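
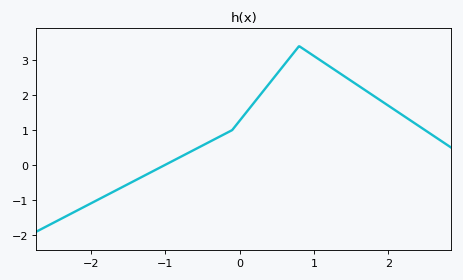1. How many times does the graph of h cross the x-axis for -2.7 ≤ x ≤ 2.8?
1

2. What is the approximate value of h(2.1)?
1.56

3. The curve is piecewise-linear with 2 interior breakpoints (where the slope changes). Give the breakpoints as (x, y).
(-0.1, 1); (0.8, 3.4)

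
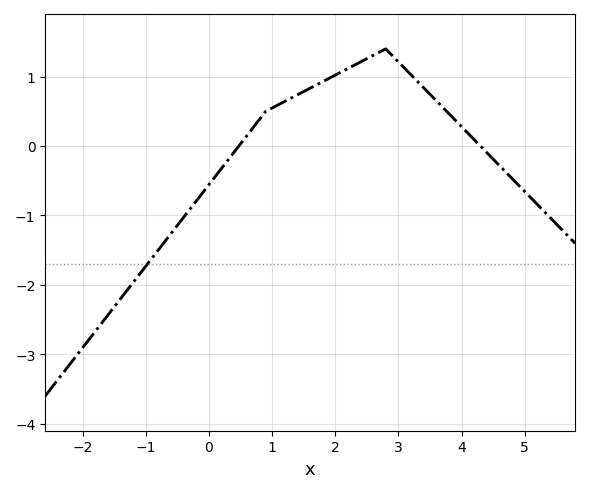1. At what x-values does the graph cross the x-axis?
0.4, 4.2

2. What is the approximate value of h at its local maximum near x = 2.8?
1.4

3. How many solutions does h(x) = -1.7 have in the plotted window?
1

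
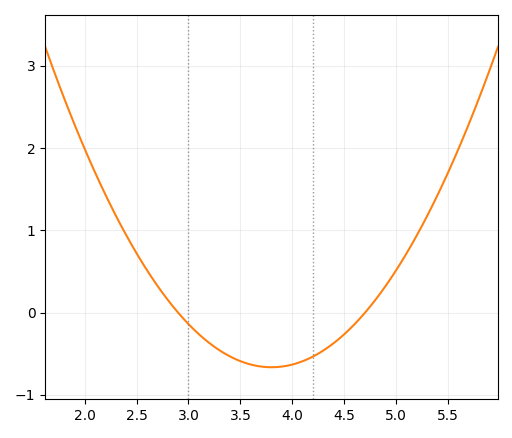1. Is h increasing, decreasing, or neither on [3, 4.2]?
neither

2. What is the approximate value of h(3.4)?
-0.533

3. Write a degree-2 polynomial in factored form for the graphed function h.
y = 0.82(x - 2.9)(x - 4.7)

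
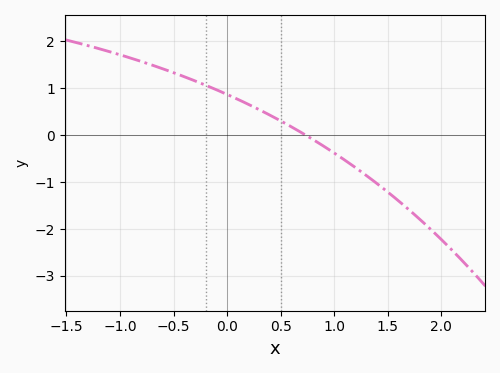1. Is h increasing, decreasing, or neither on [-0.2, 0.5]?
decreasing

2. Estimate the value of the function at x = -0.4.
1.2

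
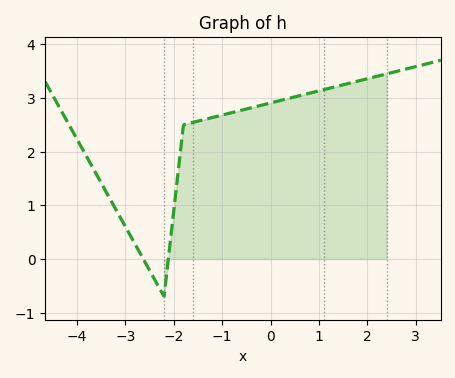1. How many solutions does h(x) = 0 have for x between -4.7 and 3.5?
2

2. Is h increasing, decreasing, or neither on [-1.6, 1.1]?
increasing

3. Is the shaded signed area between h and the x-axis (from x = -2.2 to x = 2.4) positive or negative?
positive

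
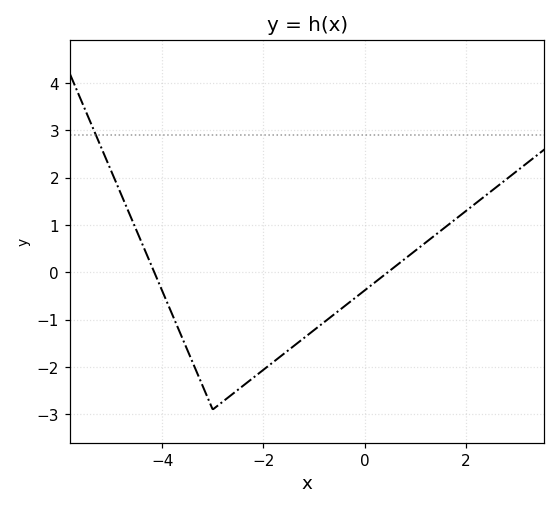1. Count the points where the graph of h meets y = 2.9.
1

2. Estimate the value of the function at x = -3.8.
-0.888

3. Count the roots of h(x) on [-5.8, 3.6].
2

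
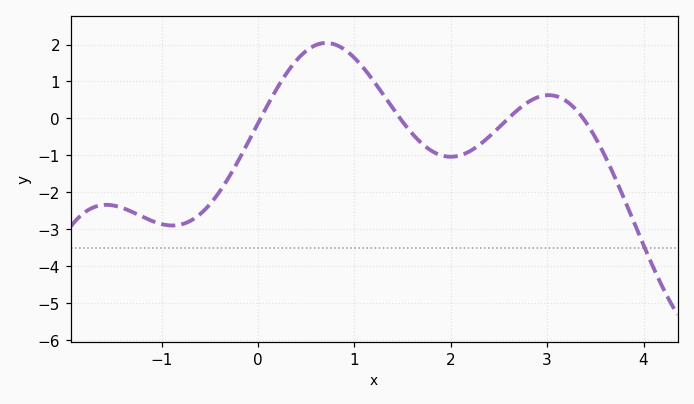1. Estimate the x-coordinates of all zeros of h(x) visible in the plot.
0.025, 1.47, 2.6, 3.37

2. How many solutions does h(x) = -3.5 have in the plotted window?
1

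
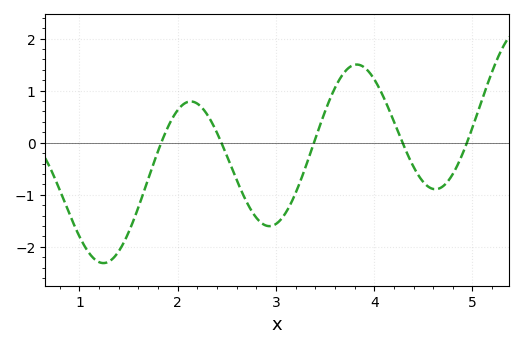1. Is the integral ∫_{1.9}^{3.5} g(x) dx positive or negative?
negative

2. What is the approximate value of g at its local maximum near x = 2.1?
0.8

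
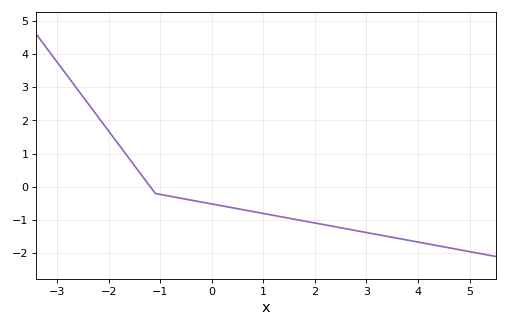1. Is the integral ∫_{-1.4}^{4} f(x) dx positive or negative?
negative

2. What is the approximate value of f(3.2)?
-1.4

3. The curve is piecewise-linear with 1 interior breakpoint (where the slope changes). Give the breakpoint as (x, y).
(-1.1, -0.2)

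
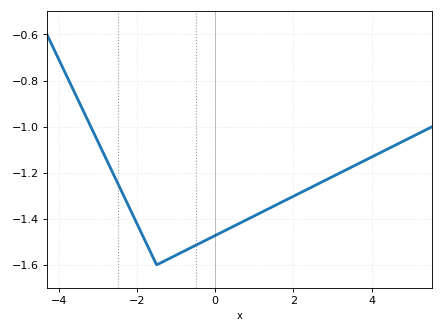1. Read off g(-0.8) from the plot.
-1.54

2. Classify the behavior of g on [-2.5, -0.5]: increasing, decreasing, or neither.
neither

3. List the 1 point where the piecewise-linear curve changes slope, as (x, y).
(-1.5, -1.6)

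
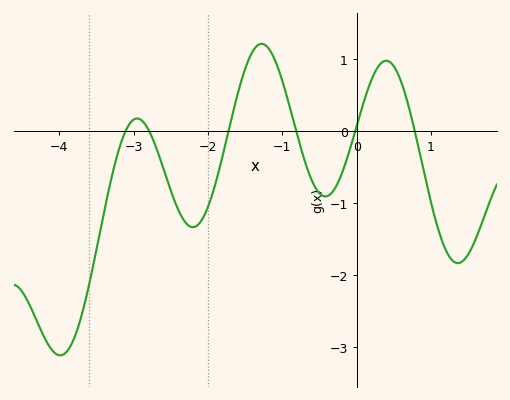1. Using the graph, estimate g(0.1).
0.424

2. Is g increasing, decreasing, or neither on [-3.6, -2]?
neither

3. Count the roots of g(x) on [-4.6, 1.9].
6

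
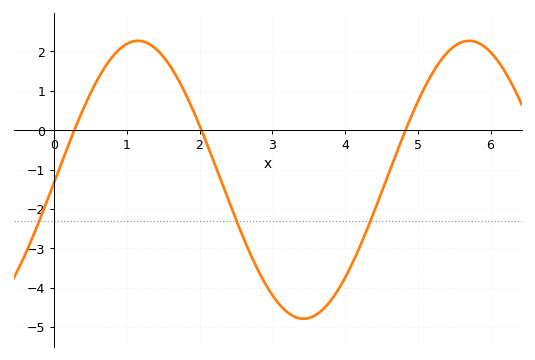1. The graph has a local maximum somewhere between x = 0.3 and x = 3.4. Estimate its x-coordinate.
1.15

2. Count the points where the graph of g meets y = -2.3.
3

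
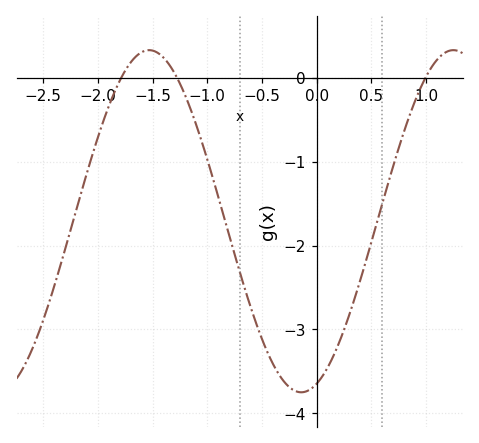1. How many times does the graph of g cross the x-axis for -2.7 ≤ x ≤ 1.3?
3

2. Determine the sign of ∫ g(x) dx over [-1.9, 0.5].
negative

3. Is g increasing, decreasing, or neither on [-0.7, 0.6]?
neither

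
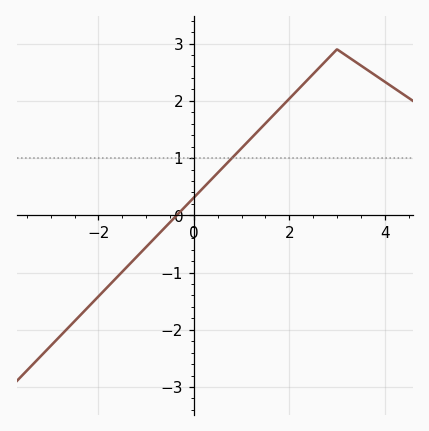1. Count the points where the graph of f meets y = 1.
1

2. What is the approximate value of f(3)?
2.9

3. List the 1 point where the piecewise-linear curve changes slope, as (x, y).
(3, 2.9)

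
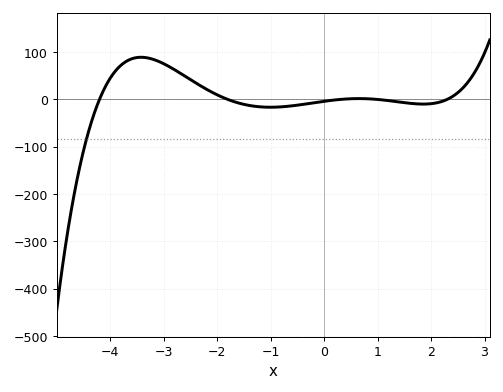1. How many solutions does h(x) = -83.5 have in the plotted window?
1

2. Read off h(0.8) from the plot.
1.46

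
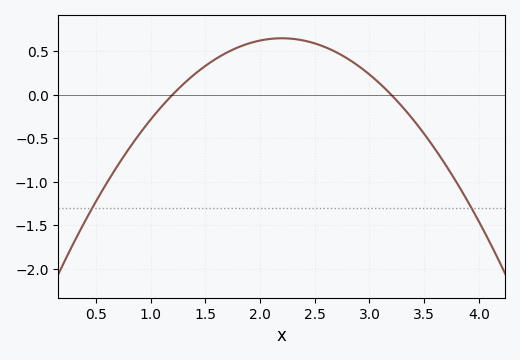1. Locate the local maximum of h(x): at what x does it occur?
2.2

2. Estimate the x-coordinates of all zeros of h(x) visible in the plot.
1.2, 3.2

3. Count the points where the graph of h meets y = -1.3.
2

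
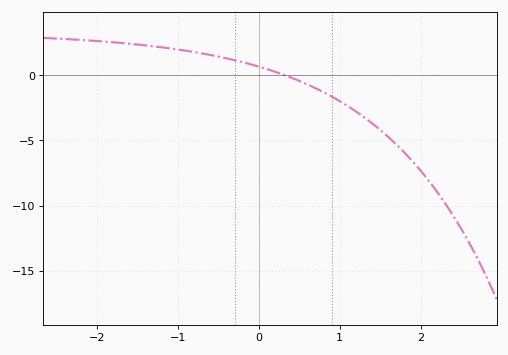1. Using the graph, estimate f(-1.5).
2.5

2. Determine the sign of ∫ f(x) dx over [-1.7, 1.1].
positive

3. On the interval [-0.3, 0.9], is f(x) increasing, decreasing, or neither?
decreasing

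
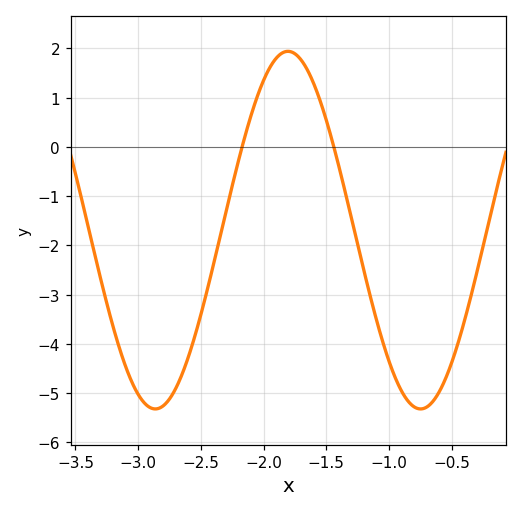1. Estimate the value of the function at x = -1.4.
-0.4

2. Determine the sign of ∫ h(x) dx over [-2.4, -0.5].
negative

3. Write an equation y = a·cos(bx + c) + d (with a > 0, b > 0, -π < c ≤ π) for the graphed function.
y = 3.63cos(3x - 0.92) - 1.69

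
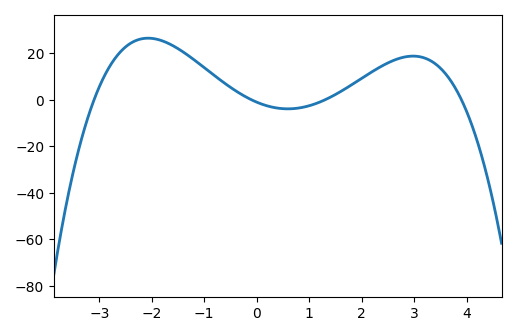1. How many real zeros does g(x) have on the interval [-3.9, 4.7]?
4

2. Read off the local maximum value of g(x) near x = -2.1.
26.5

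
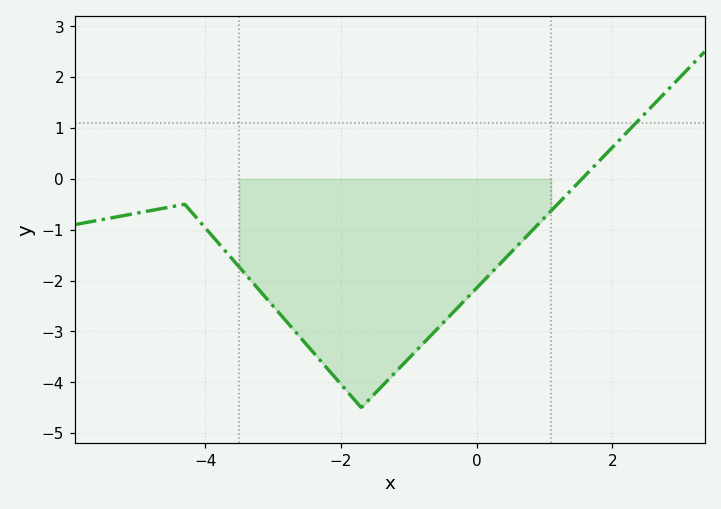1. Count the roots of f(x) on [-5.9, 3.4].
1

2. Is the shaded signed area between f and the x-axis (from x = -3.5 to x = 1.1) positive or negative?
negative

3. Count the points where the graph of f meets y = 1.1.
1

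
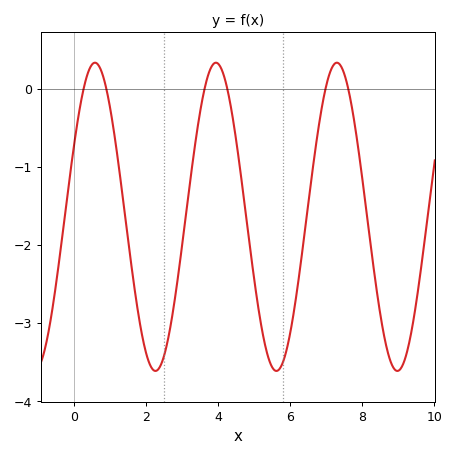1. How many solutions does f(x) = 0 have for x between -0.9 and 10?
6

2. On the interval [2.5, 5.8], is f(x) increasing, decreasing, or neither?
neither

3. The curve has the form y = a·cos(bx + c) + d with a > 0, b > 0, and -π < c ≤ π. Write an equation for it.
y = 1.97cos(1.87x - 1.08) - 1.64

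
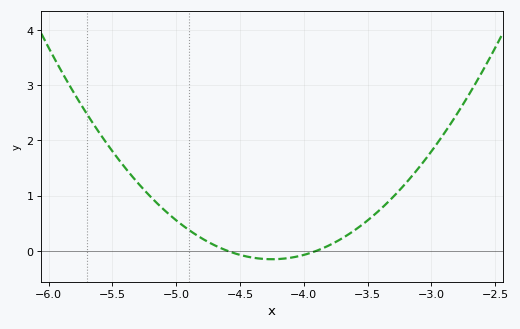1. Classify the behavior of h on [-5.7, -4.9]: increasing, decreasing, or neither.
decreasing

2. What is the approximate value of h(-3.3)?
0.975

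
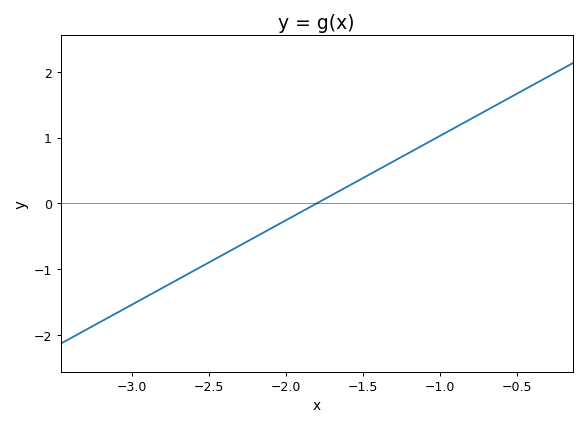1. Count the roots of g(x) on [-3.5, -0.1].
1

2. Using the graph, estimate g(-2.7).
-1.15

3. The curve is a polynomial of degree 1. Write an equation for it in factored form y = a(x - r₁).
y = 1.28(x + 1.8)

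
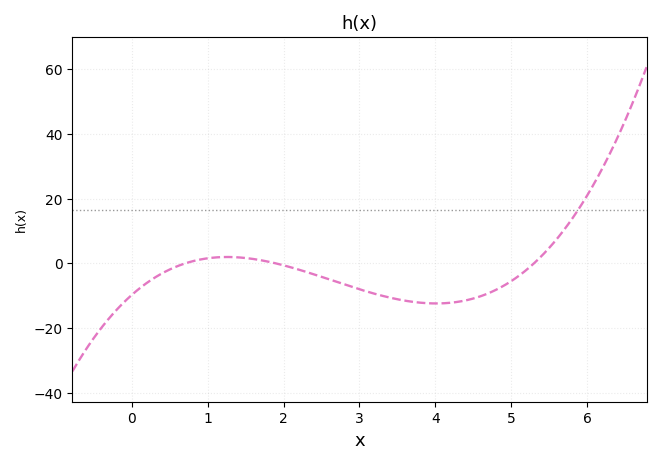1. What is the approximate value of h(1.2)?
2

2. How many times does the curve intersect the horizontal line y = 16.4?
1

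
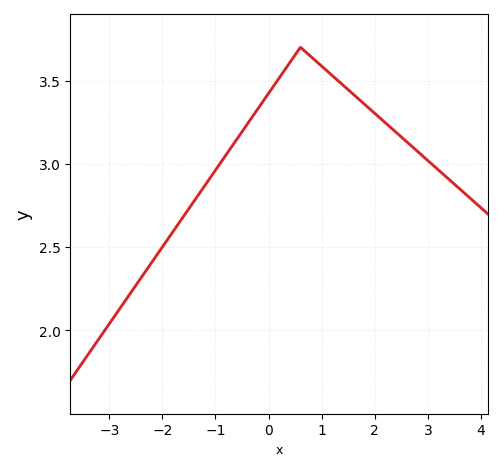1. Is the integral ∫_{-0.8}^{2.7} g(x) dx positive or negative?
positive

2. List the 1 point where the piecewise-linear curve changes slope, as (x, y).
(0.6, 3.7)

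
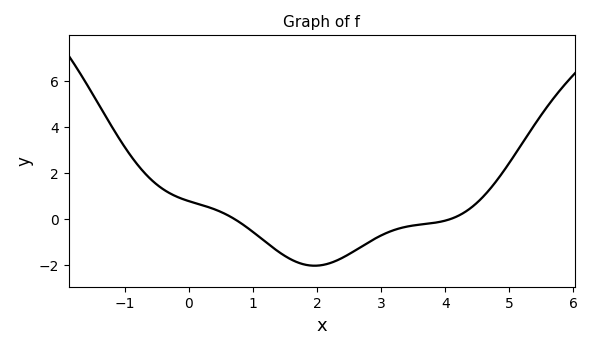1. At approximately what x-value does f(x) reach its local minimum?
1.96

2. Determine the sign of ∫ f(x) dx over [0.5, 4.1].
negative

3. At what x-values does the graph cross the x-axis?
0.714, 4.07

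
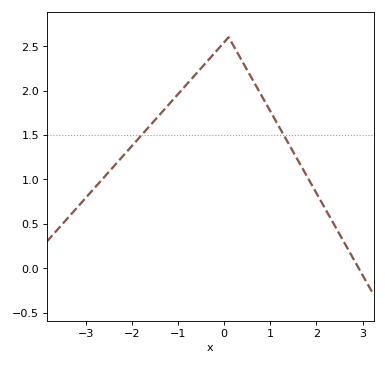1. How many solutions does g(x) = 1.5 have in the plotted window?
2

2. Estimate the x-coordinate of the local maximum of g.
0.1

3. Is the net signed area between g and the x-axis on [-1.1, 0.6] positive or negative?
positive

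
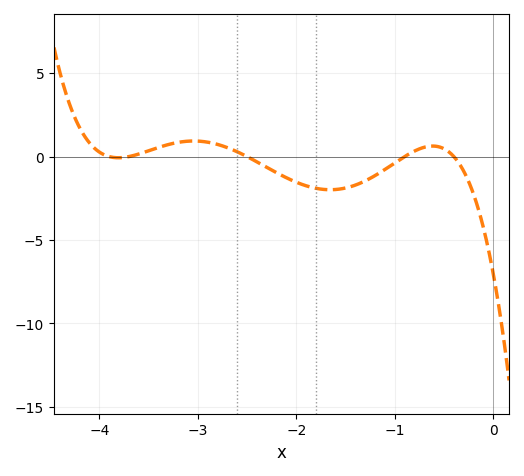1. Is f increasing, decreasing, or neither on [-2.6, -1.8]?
decreasing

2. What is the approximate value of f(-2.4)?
-0.5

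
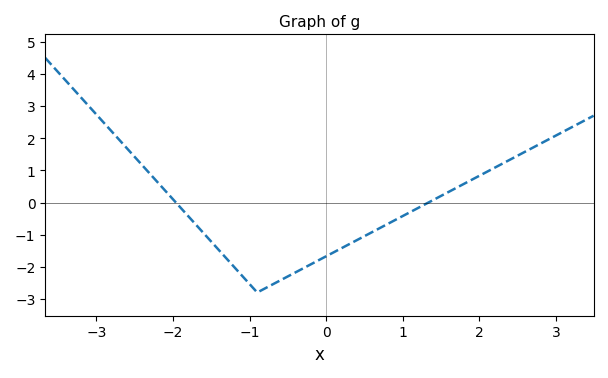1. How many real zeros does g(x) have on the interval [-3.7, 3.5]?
2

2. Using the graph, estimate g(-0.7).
-2.55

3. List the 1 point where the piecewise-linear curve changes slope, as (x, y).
(-0.9, -2.8)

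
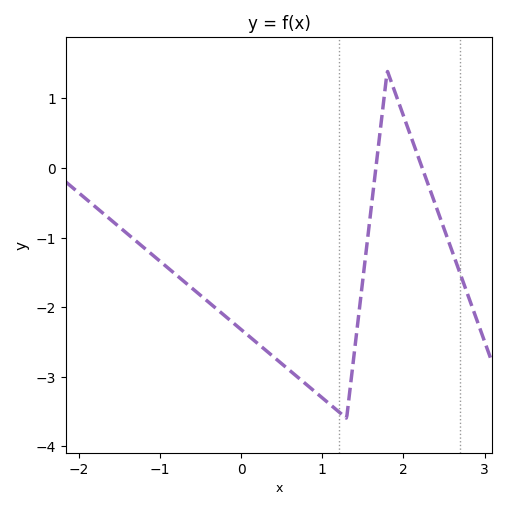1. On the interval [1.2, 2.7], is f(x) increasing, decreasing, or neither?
neither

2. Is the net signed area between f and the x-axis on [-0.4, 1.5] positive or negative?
negative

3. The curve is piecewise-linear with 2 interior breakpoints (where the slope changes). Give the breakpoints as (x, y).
(1.3, -3.6); (1.8, 1.4)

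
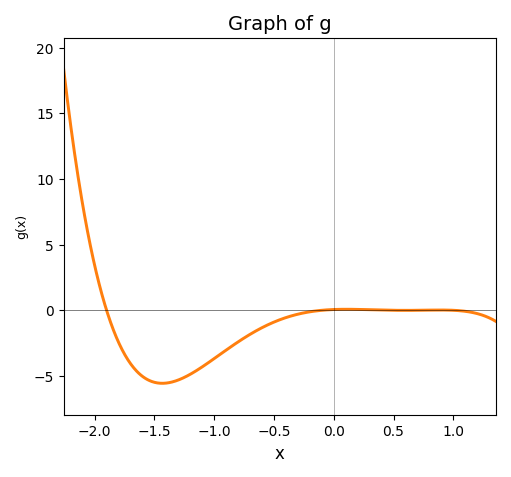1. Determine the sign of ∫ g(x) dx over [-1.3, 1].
negative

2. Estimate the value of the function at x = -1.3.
-5.31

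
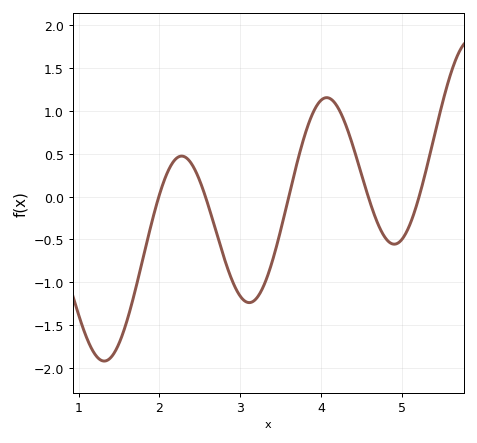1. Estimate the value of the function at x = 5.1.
-0.326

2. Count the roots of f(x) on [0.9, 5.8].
5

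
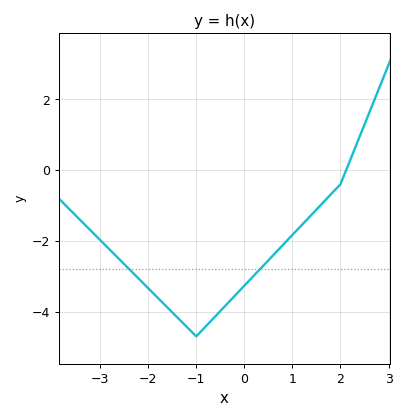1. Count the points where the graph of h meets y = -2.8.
2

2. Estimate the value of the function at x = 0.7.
-2.26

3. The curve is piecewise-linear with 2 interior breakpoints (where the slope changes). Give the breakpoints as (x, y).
(-1, -4.7); (2, -0.4)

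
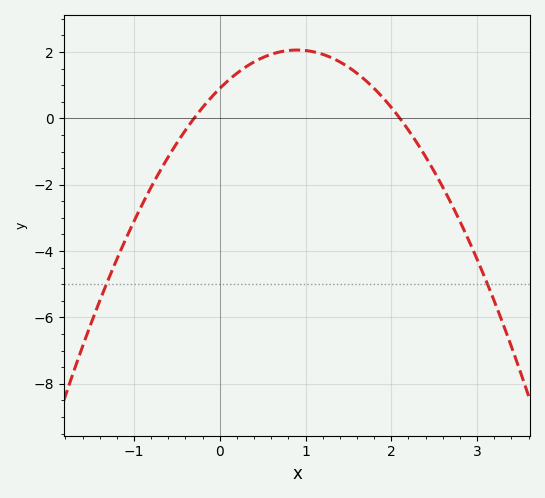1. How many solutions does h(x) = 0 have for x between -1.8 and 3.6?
2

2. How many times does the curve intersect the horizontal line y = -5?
2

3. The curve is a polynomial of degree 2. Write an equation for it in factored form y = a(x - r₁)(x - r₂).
y = -1.43(x + 0.3)(x - 2.1)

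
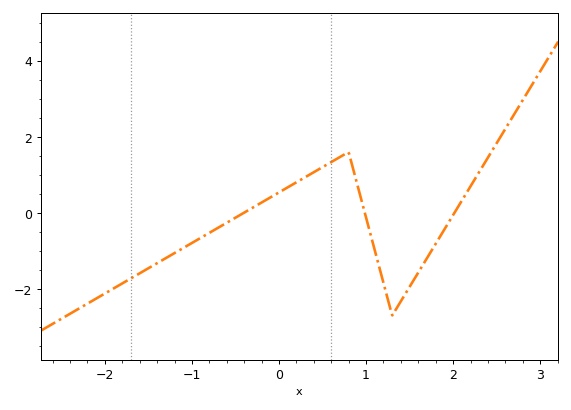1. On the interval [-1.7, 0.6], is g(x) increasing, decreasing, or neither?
increasing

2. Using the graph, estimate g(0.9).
0.8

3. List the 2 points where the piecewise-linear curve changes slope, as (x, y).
(0.8, 1.6); (1.3, -2.7)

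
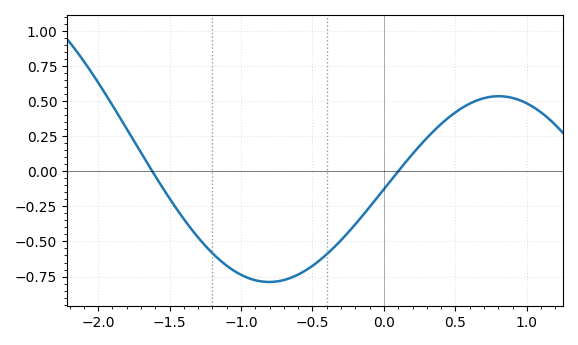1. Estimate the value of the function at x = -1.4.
-0.34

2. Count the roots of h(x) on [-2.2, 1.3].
2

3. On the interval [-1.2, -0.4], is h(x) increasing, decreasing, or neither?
neither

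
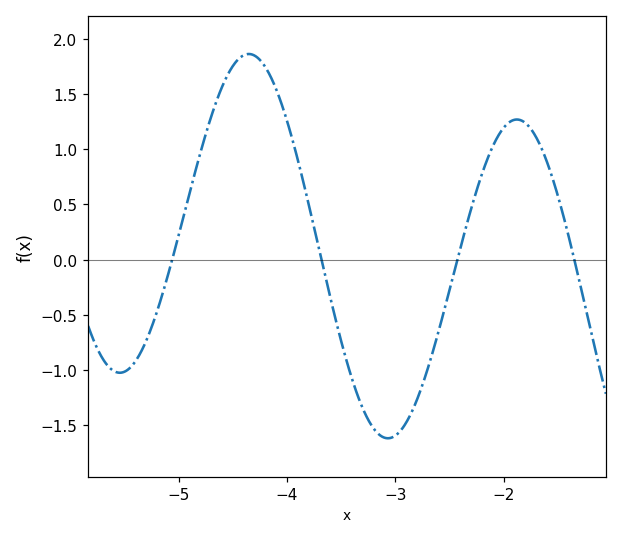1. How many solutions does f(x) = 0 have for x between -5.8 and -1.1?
4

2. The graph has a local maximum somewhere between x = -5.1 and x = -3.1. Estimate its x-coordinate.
-4.35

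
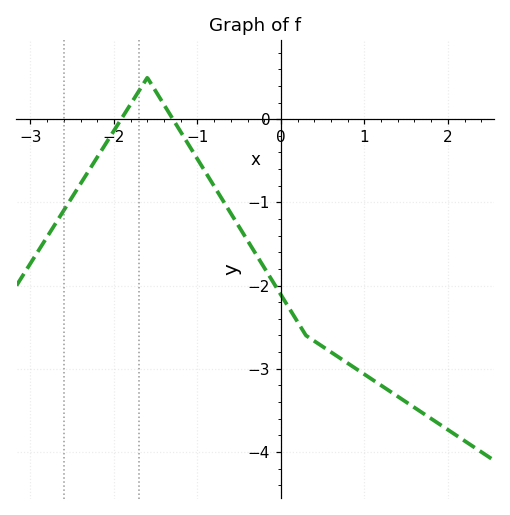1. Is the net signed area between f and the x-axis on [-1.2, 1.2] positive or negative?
negative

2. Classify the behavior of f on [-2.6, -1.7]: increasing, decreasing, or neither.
increasing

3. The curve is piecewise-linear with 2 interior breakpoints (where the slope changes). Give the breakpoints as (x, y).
(-1.6, 0.5); (0.3, -2.6)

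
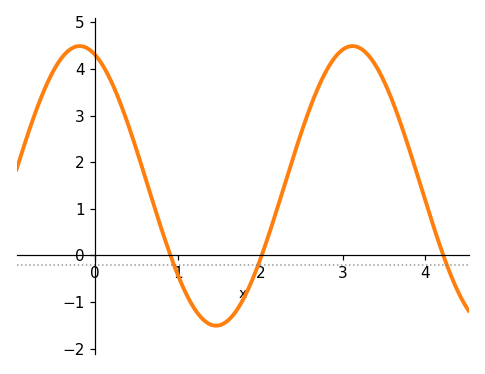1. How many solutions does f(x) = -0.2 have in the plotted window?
3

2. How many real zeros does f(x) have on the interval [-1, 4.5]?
3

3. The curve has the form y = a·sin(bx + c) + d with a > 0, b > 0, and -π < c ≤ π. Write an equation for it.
y = 3sin(1.9x + 1.93) + 1.49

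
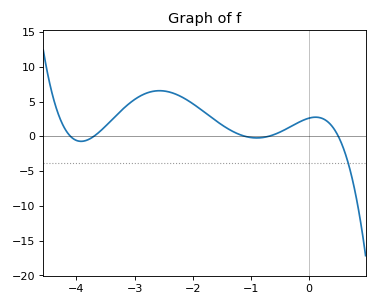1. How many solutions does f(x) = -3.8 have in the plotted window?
1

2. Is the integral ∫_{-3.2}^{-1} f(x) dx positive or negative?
positive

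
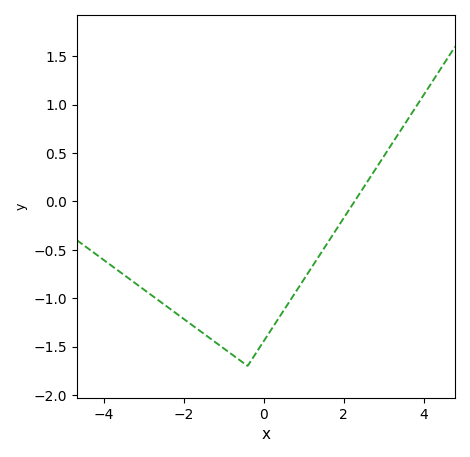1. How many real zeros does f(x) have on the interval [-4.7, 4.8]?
1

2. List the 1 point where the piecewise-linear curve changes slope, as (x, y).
(-0.4, -1.7)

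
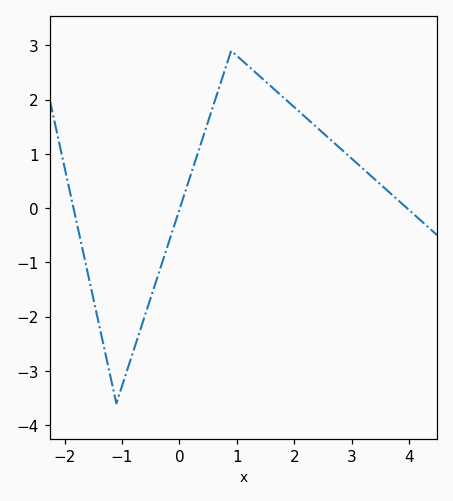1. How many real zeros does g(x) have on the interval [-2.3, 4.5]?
3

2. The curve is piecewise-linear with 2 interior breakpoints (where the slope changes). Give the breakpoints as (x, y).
(-1.1, -3.6); (0.9, 2.9)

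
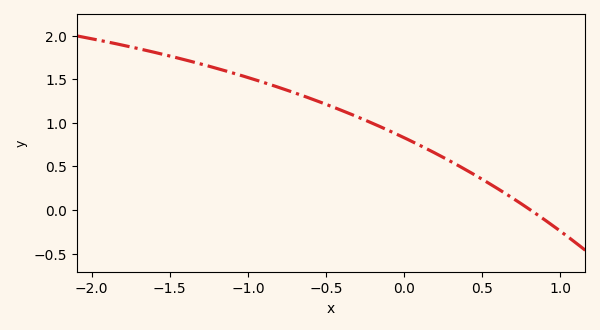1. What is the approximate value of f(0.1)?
0.743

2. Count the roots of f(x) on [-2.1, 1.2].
1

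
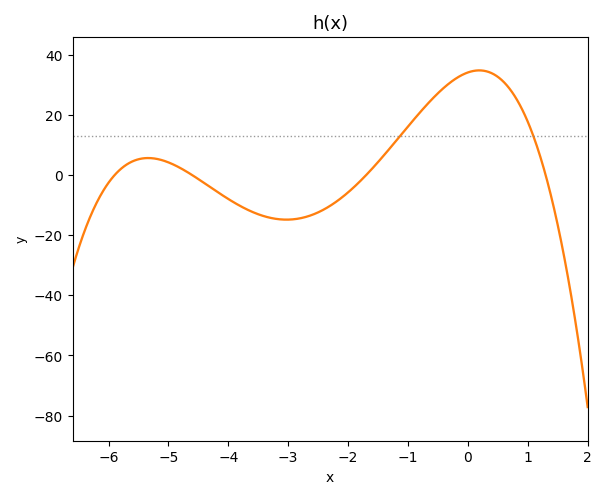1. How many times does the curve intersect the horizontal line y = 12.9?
2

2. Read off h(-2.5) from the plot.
-12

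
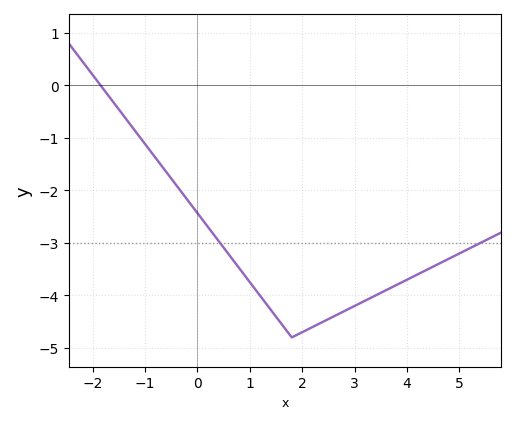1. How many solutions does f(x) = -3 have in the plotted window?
2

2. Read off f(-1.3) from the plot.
-0.72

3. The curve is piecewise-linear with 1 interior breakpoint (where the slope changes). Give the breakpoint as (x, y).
(1.8, -4.8)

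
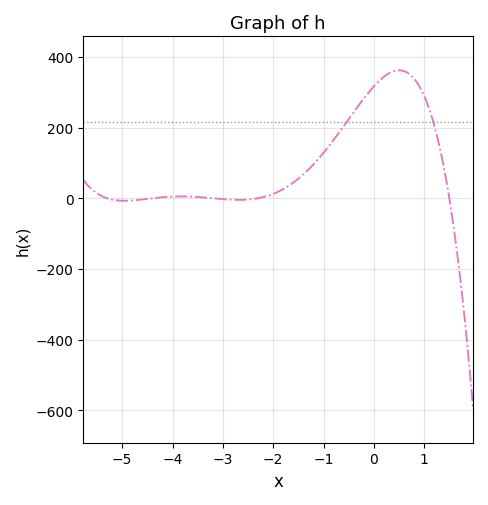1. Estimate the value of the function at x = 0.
317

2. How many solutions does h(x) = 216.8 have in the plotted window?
2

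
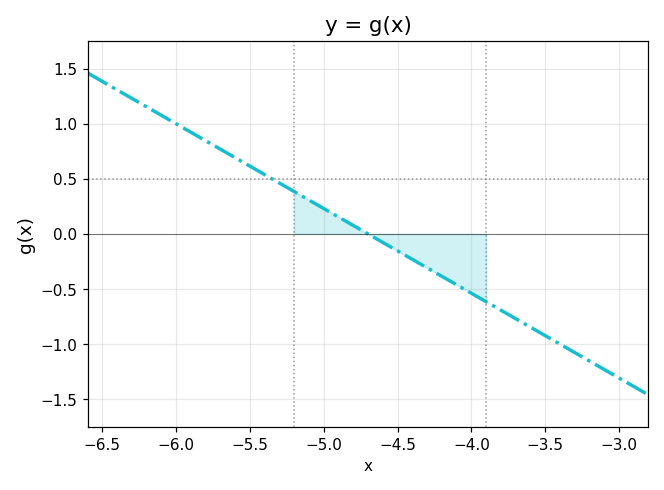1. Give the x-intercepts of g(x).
-4.7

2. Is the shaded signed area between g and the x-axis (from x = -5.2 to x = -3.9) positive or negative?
negative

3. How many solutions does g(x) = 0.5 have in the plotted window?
1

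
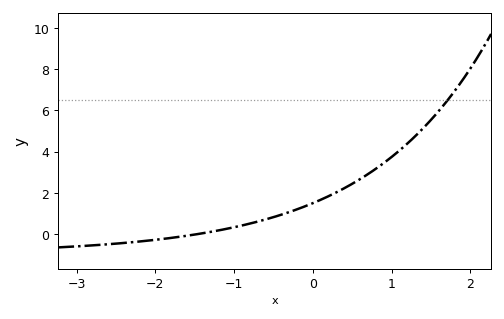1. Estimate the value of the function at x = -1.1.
0.239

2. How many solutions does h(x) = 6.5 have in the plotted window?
1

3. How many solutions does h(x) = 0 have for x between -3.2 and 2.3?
1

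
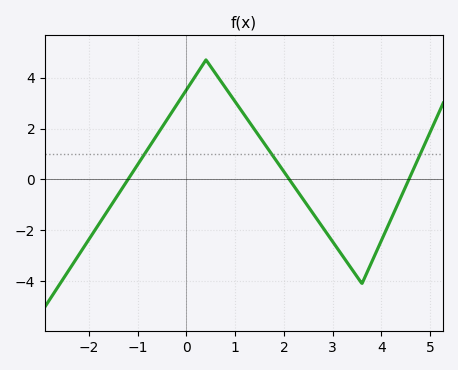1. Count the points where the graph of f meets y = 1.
3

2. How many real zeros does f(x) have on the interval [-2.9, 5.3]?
3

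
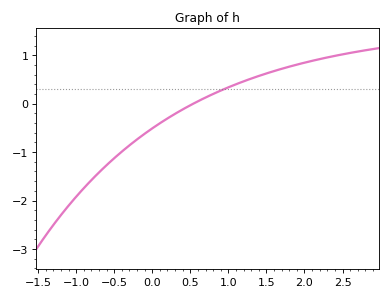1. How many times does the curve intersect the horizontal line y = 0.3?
1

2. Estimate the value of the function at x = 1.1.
0.4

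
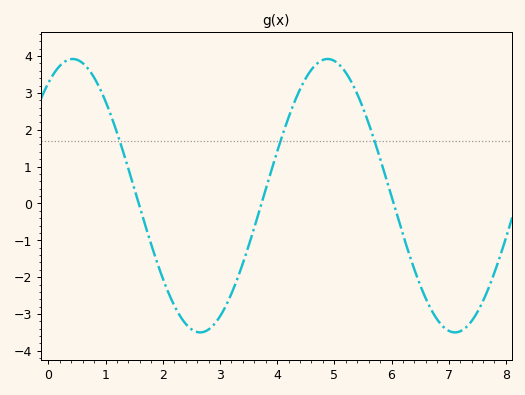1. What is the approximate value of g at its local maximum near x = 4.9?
3.9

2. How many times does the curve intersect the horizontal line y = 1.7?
3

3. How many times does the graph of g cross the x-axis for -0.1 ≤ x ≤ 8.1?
3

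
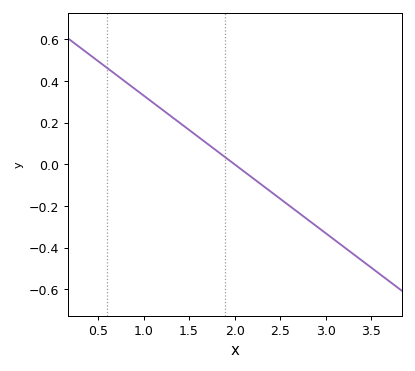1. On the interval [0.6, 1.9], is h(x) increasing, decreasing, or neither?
decreasing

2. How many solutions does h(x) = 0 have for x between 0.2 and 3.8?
1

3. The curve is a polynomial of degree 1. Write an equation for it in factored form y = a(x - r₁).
y = -0.33(x - 2)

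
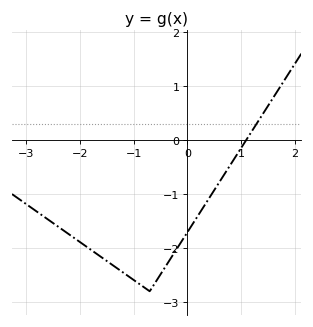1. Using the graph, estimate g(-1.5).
-2.24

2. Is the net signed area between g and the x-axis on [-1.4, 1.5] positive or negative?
negative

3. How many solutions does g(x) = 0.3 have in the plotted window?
1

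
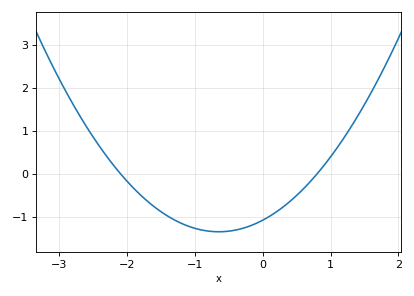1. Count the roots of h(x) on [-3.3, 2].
2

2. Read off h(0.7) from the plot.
-0.2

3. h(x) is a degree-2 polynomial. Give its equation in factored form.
y = 0.64(x + 2.1)(x - 0.8)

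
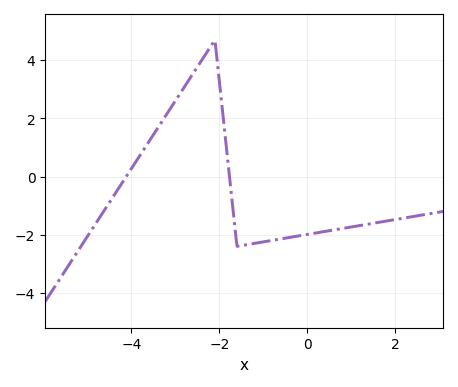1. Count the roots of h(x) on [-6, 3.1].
2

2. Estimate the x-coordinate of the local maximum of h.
-2.1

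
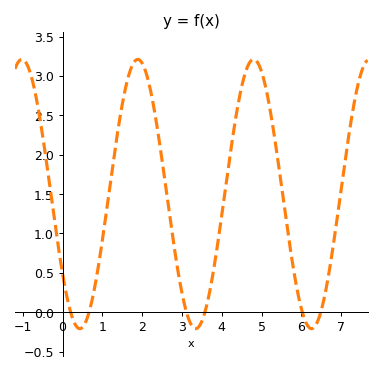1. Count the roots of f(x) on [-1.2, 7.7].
6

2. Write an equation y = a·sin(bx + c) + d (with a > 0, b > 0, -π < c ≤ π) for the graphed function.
y = 1.71sin(2.2x - 2.5) + 1.5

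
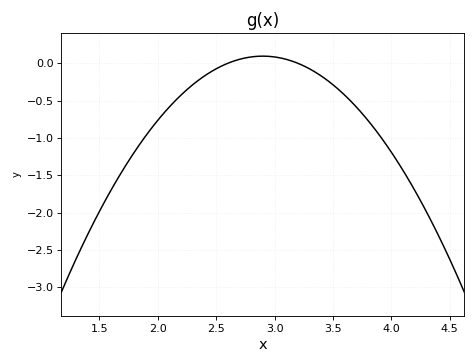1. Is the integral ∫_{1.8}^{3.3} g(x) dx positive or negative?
negative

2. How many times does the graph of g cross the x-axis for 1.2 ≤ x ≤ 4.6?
2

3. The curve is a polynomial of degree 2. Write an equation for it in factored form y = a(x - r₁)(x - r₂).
y = -1.06(x - 2.6)(x - 3.2)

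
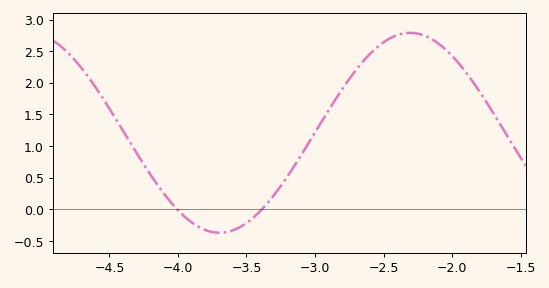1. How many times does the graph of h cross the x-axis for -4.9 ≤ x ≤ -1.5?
2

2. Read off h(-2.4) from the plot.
2.75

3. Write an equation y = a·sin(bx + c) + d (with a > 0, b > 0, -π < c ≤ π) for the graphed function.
y = 1.58sin(2.3x + 0.5) + 1.21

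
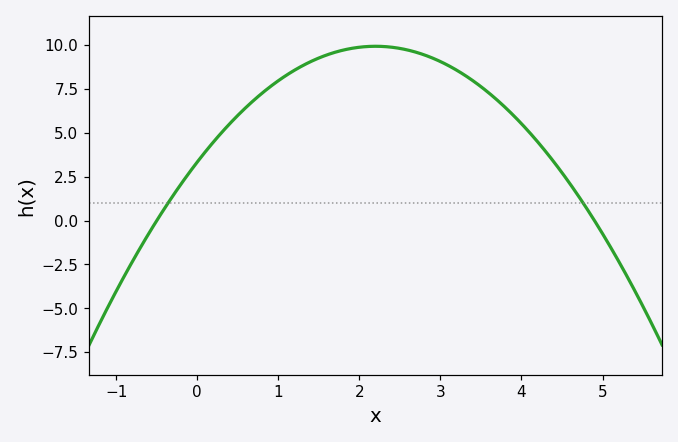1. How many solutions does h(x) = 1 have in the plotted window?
2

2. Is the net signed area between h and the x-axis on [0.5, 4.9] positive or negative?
positive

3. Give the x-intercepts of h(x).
-0.5, 4.9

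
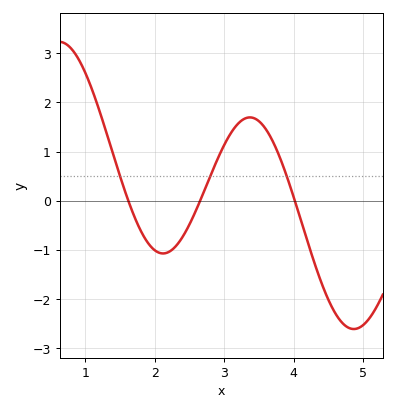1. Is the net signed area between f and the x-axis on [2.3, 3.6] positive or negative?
positive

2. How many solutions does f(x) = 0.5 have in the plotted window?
3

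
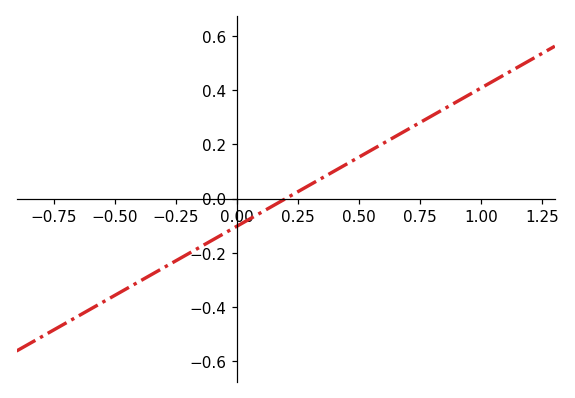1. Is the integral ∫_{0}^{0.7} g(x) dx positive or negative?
positive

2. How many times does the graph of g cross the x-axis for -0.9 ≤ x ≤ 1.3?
1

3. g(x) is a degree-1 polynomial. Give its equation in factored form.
y = 0.51(x - 0.2)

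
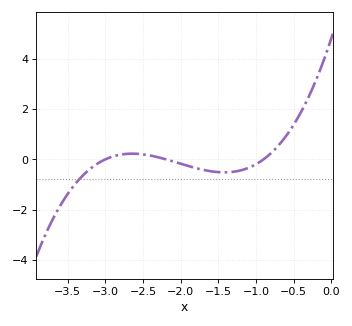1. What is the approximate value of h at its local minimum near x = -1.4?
-0.519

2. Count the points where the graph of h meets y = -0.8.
1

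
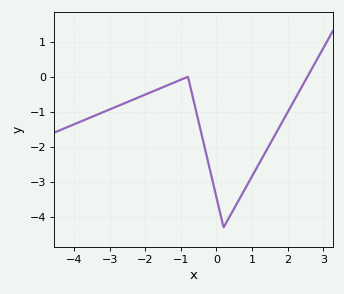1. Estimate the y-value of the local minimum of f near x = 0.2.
-4.3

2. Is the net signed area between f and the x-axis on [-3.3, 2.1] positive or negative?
negative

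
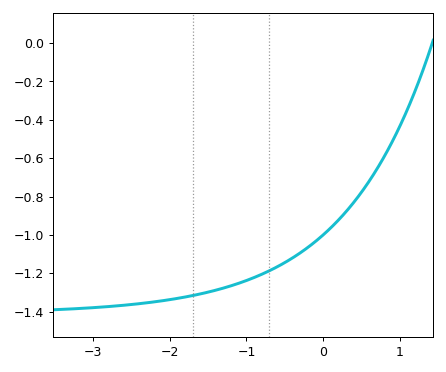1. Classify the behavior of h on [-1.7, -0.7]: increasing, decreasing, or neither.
increasing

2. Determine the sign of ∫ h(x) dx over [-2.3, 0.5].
negative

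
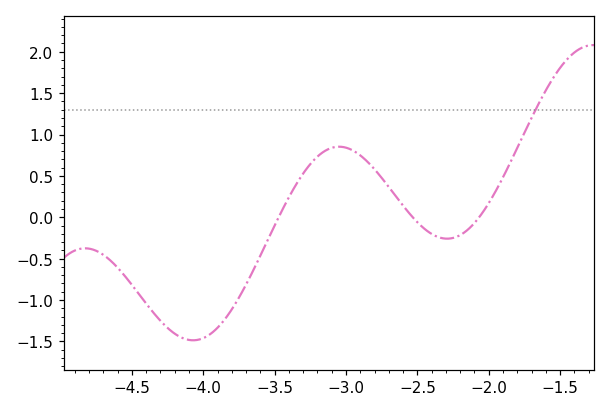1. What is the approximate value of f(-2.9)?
0.748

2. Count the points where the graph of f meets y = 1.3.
1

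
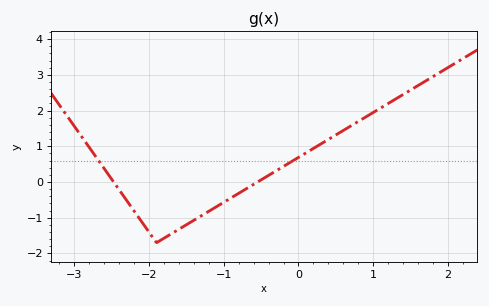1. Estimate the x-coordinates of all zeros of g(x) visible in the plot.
-2.5, -0.5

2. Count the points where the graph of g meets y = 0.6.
2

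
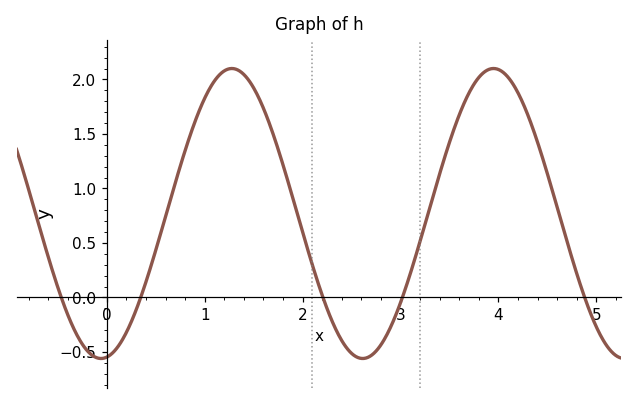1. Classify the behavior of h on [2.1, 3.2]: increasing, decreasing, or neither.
neither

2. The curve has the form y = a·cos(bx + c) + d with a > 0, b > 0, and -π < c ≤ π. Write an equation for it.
y = 1.33cos(2.35x - 3) + 0.77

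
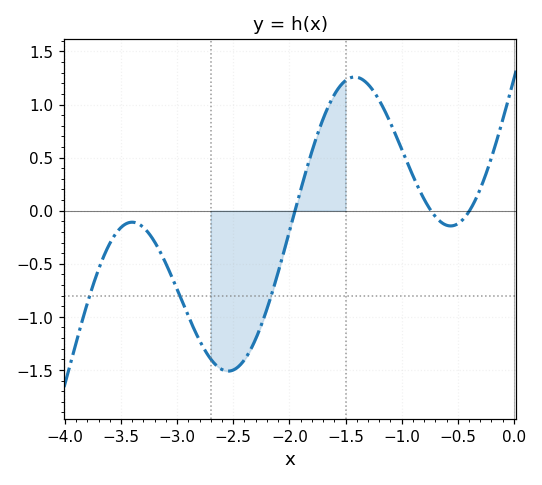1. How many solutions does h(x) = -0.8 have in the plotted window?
3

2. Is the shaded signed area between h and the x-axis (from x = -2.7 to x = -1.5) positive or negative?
negative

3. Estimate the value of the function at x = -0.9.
0.331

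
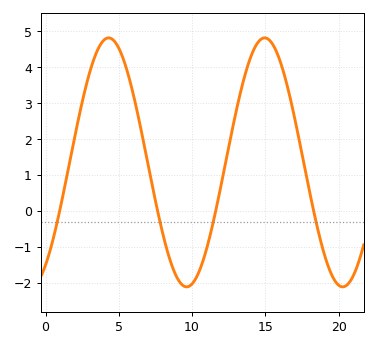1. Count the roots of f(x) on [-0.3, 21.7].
4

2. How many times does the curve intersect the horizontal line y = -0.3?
4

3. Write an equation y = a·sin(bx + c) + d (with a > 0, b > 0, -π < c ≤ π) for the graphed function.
y = 3.47sin(0.59x - 0.97) + 1.35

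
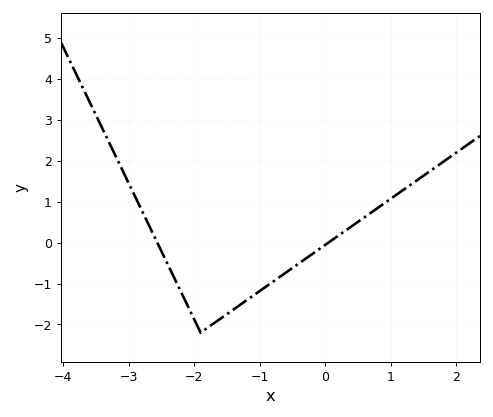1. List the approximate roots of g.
-2.56, 0.054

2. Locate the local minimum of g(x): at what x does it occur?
-1.9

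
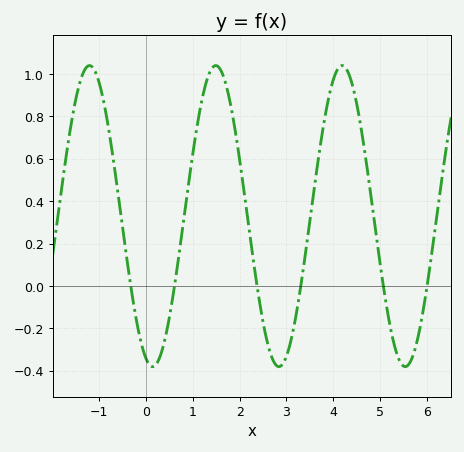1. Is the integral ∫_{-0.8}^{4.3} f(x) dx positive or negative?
positive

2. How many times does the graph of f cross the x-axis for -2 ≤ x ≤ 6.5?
6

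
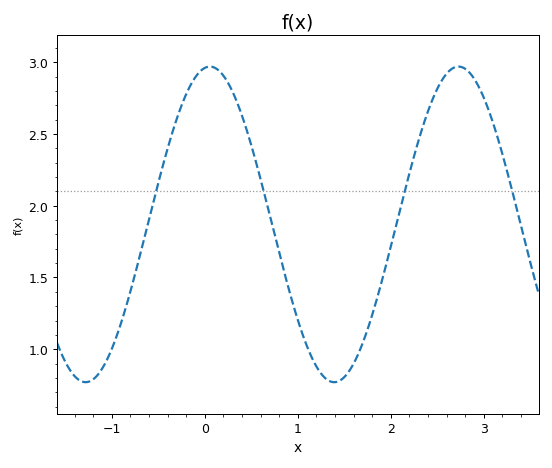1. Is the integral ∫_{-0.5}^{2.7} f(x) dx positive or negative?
positive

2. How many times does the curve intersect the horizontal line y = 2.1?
4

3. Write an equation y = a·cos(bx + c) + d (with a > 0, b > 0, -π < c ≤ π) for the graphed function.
y = 1.1cos(2.35x - 0.13) + 1.87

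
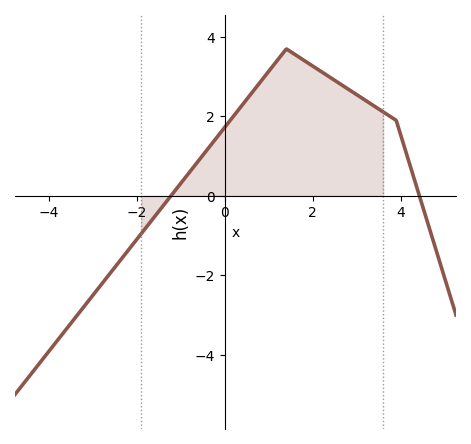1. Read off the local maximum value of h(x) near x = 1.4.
3.6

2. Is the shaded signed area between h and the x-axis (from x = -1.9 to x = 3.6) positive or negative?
positive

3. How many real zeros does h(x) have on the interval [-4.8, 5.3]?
2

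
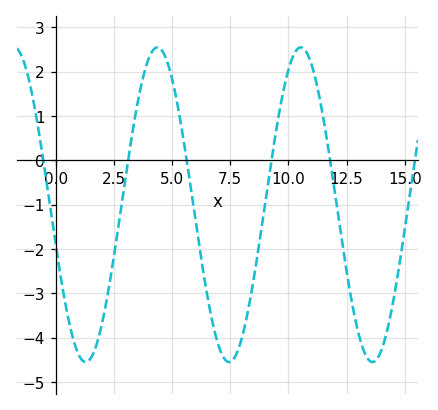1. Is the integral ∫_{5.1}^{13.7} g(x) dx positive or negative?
negative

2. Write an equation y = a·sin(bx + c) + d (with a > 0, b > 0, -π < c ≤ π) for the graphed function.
y = 3.55sin(1.02x - 2.89) - 1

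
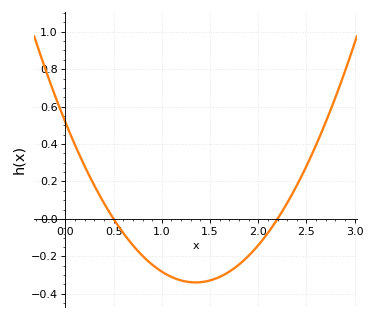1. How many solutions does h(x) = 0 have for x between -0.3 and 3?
2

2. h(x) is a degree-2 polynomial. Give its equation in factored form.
y = 0.47(x - 0.5)(x - 2.2)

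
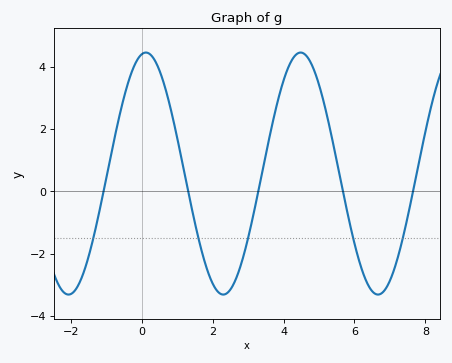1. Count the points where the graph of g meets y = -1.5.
5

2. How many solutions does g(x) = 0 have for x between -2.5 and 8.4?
5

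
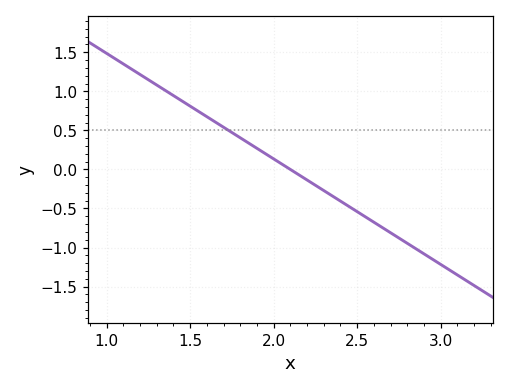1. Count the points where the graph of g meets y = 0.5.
1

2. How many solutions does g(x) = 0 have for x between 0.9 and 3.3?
1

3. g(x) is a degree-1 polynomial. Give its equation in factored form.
y = -1.35(x - 2.1)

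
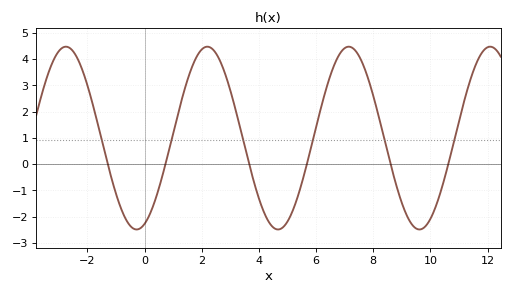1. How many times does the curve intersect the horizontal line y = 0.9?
6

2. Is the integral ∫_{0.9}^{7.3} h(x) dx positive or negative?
positive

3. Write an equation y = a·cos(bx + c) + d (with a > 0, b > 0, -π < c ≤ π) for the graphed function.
y = 3.48cos(1.3x - 2.8) + 0.99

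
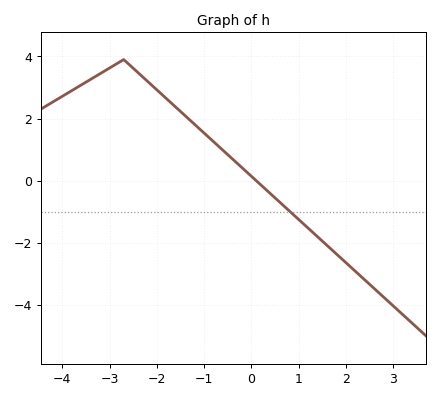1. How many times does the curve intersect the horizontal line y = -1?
1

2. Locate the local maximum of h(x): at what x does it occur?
-2.6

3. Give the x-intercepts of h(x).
0.2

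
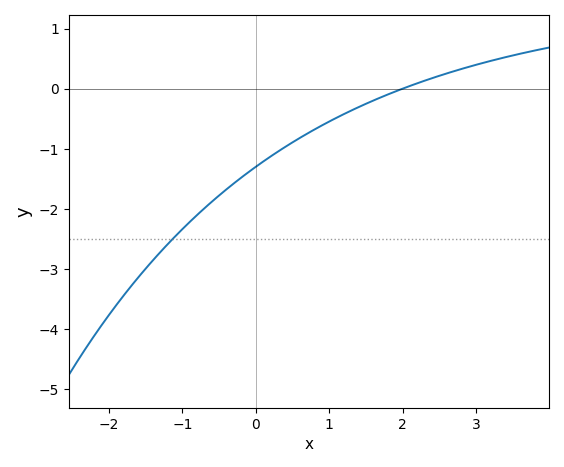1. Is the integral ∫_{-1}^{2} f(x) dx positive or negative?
negative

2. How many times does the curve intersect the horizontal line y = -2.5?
1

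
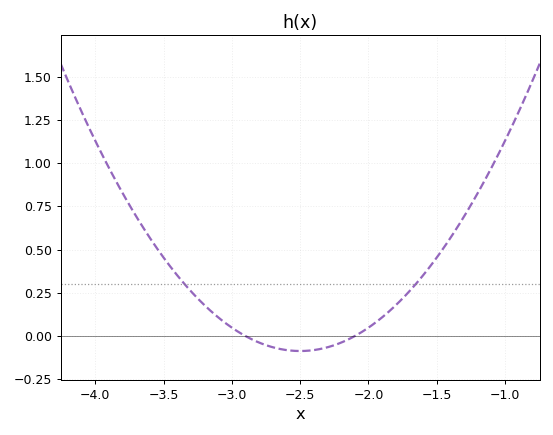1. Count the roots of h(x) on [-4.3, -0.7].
2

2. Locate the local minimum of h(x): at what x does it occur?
-2.5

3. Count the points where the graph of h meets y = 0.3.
2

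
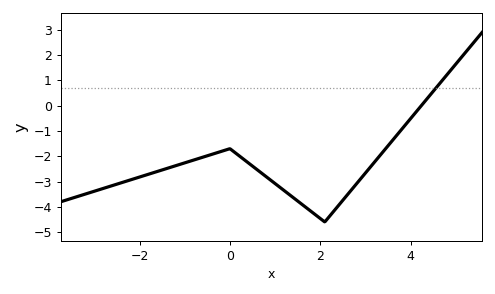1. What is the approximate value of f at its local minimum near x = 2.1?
-4.6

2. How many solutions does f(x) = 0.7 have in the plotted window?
1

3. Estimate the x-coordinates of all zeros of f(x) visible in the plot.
4.2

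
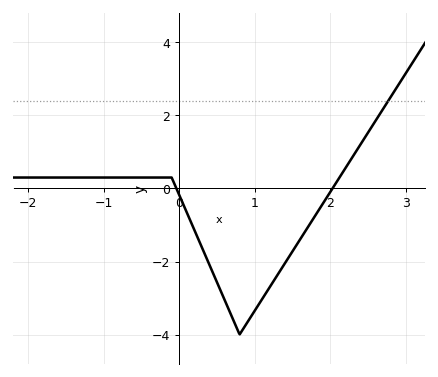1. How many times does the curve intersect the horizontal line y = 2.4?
1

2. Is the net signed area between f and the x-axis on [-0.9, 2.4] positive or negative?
negative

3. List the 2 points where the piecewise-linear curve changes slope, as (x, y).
(-0.1, 0.3); (0.8, -4)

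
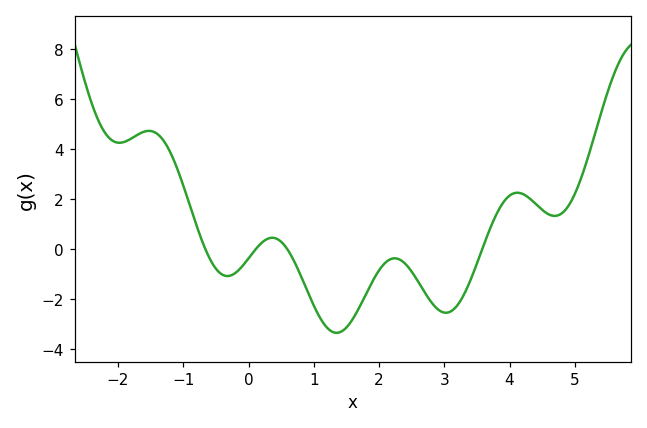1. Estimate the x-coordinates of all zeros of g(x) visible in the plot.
-0.6, 0.2, 0.6, 3.6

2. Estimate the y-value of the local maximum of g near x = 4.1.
2.2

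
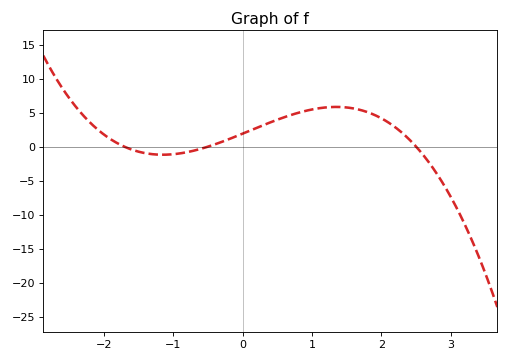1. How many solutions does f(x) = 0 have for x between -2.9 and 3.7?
3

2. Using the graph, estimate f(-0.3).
0.5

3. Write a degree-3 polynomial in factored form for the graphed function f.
y = -0.9(x + 1.7)(x + 0.5)(x - 2.5)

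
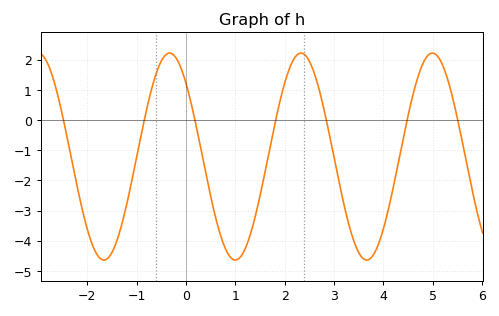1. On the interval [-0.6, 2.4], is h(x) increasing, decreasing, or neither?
neither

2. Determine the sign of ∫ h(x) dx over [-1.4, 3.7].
negative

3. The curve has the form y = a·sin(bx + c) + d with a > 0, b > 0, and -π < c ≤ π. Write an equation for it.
y = 3.43sin(2.36x + 2.35) - 1.21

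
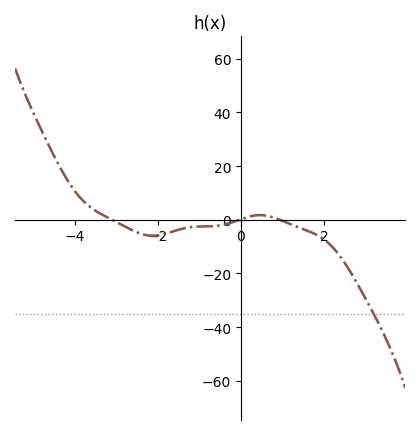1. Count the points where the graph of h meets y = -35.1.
1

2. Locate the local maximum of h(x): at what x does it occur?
0.4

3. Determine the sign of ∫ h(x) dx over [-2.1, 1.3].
negative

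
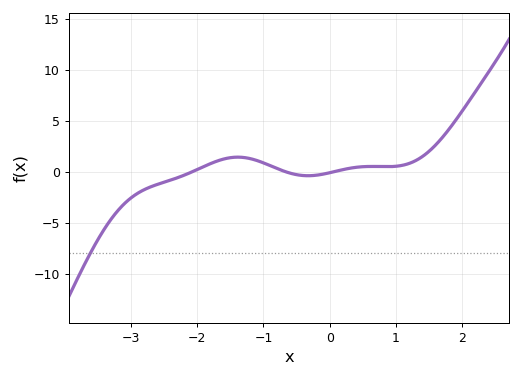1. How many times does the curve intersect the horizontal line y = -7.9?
1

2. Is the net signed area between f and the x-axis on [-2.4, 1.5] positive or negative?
positive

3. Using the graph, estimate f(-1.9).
0.558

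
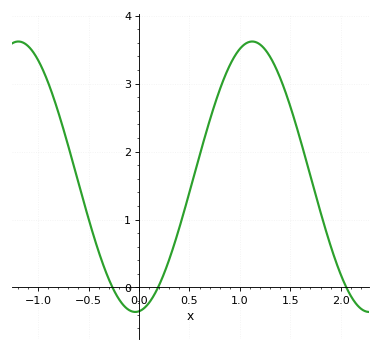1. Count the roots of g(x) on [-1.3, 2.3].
3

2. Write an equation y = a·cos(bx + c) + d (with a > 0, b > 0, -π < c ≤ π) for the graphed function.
y = 1.99cos(2.7x - 3) + 1.63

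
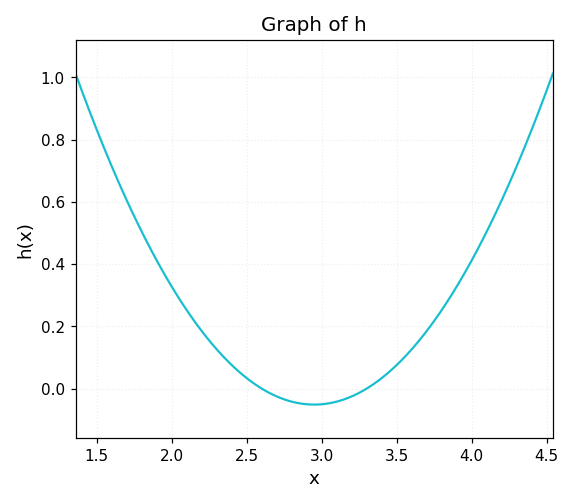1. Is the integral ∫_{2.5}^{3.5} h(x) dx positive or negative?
negative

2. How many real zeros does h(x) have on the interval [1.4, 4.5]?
2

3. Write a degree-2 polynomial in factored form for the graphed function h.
y = 0.42(x - 2.6)(x - 3.3)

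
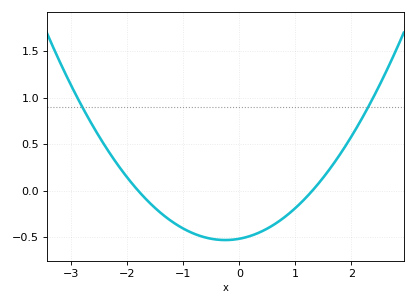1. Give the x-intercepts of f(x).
-1.8, 1.3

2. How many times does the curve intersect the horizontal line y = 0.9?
2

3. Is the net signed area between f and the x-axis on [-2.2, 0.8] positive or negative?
negative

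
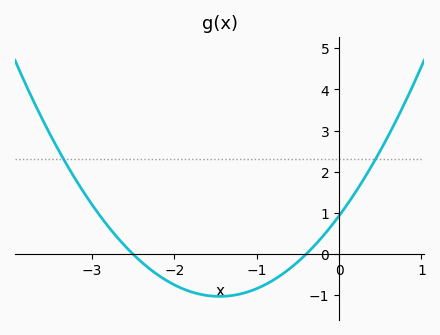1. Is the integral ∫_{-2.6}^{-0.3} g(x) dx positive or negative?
negative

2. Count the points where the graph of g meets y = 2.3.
2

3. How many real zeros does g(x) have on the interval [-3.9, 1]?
2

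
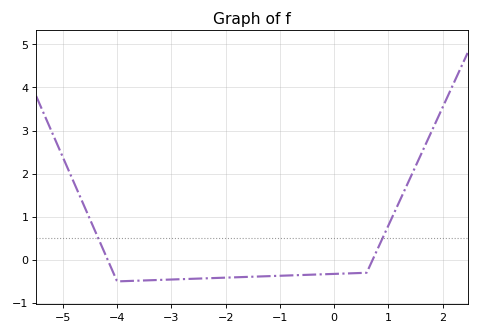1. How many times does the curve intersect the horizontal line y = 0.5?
2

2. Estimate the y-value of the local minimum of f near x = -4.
-0.5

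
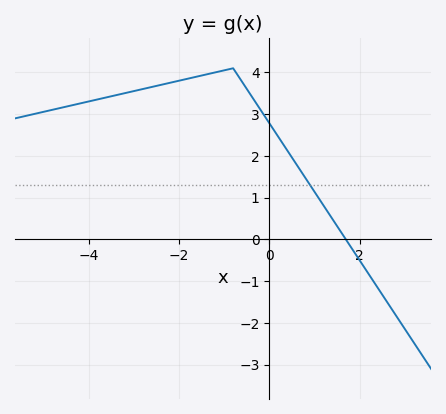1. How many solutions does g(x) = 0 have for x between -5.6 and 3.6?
1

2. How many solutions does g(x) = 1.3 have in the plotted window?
1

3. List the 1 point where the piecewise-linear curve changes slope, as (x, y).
(-0.8, 4.1)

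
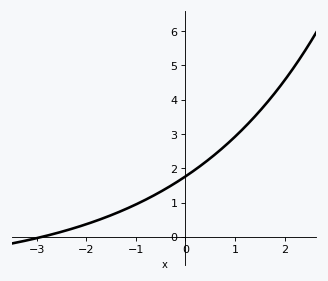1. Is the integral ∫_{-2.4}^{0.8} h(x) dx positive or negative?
positive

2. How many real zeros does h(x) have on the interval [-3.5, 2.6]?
1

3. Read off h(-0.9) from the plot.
1.01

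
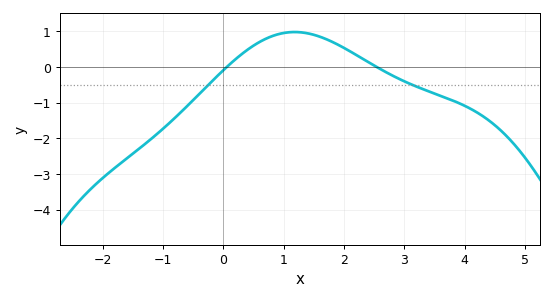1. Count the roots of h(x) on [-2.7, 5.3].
2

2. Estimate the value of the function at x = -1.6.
-2.6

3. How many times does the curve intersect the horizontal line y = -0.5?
2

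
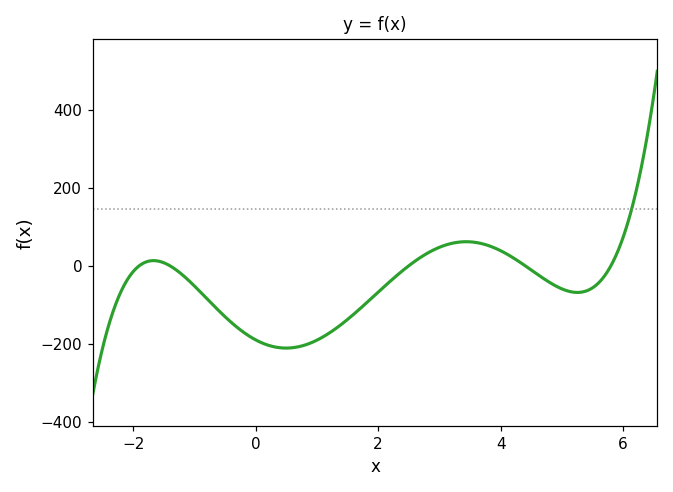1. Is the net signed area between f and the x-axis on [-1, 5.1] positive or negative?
negative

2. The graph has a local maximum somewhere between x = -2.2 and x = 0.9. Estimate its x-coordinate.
-1.6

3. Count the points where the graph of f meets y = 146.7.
1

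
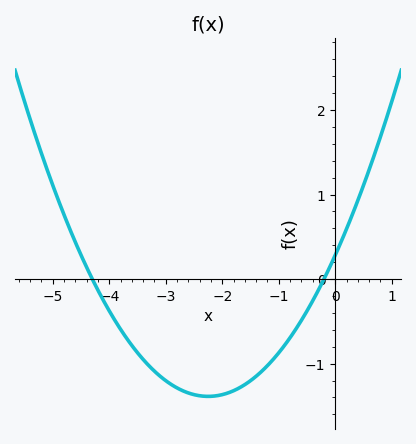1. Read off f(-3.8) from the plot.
-0.594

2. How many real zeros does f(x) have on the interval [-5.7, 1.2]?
2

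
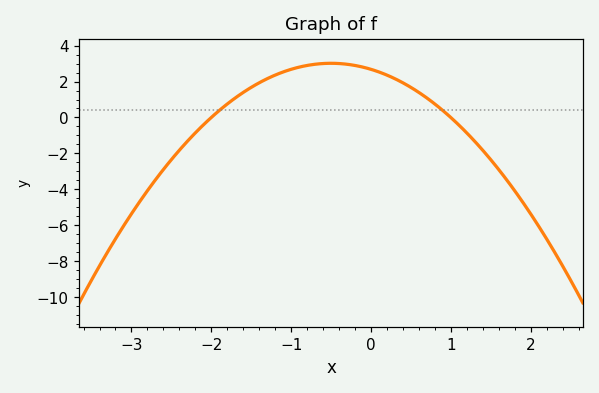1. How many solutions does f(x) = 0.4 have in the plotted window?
2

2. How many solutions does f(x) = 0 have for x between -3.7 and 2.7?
2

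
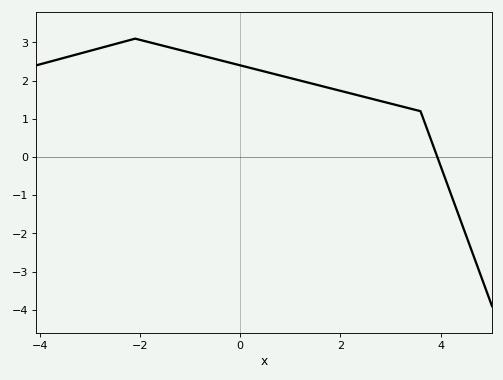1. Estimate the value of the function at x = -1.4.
2.9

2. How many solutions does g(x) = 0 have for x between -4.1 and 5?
1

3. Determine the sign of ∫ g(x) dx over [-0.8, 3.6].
positive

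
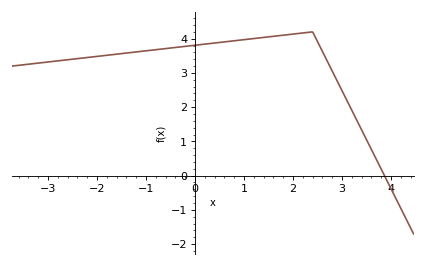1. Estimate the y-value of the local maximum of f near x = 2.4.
4.2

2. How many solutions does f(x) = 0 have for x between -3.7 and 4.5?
1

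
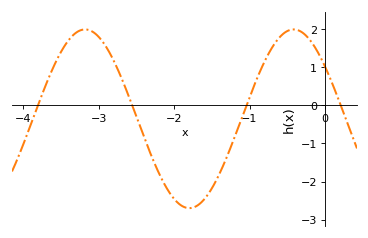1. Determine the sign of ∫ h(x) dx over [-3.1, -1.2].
negative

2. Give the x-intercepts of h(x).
-3.8, -2.6, -1, 0.2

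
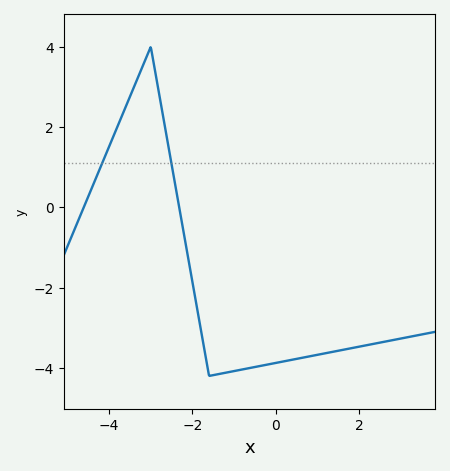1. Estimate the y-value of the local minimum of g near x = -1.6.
-4.2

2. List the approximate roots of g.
-4.61, -2.32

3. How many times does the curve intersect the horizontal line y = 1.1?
2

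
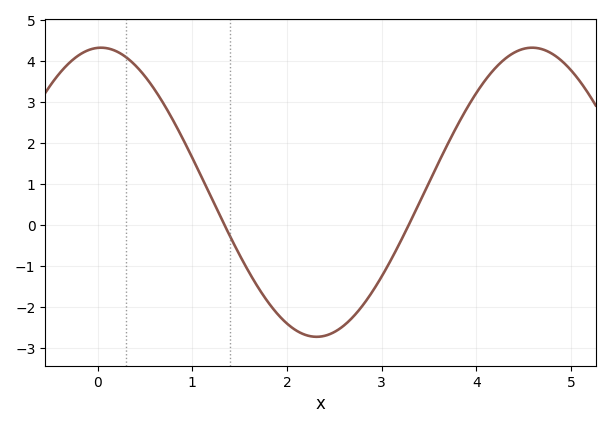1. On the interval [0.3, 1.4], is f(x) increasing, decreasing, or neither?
decreasing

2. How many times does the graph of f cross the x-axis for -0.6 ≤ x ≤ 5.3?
2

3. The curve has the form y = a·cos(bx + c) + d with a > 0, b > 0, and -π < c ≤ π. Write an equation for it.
y = 3.53cos(1.38x - 0.05) + 0.8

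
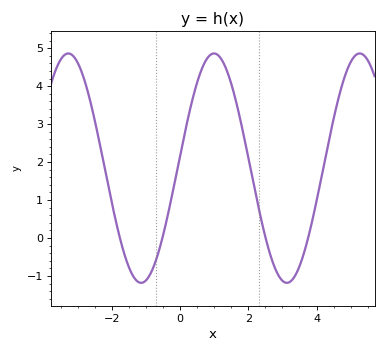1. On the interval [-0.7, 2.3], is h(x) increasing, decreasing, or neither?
neither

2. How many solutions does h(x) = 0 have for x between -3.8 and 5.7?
4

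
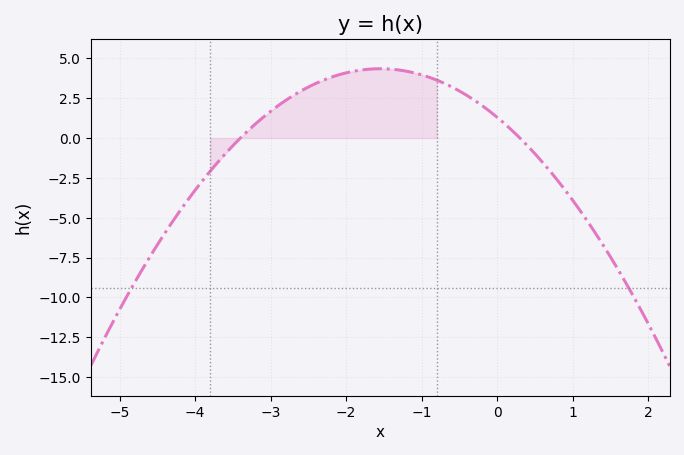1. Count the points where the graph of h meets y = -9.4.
2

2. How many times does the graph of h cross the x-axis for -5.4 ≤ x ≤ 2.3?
2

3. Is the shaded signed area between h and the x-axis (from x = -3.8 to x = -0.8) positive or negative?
positive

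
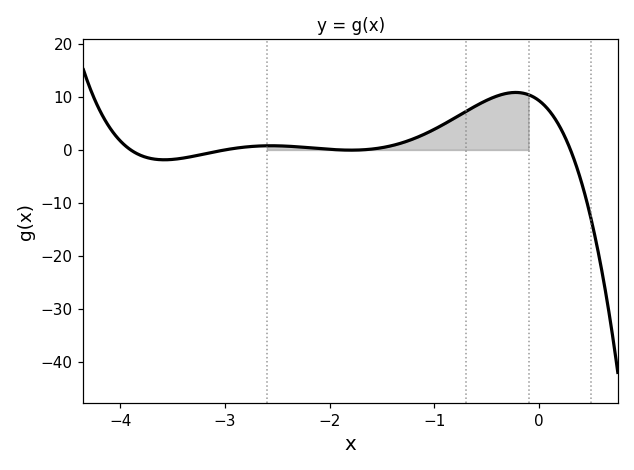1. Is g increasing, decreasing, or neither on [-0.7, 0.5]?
neither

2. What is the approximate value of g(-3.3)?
-1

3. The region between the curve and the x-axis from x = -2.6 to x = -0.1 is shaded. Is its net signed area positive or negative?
positive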